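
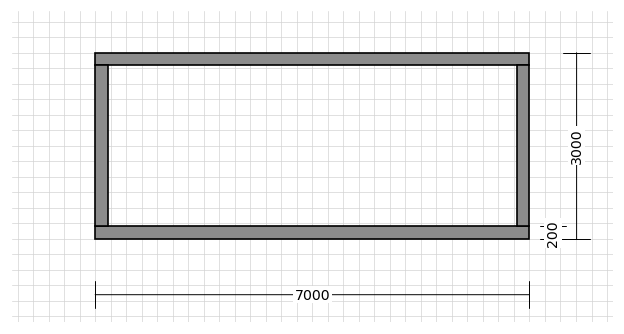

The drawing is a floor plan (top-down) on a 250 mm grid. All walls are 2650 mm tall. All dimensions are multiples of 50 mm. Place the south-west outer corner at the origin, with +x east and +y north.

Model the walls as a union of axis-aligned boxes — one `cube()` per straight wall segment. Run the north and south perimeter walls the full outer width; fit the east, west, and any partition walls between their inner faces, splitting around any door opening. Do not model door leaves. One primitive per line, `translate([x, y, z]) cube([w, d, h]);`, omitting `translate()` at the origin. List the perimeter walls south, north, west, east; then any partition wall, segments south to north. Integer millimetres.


cube([7000, 200, 2650]);
translate([0, 2800, 0]) cube([7000, 200, 2650]);
translate([0, 200, 0]) cube([200, 2600, 2650]);
translate([6800, 200, 0]) cube([200, 2600, 2650]);


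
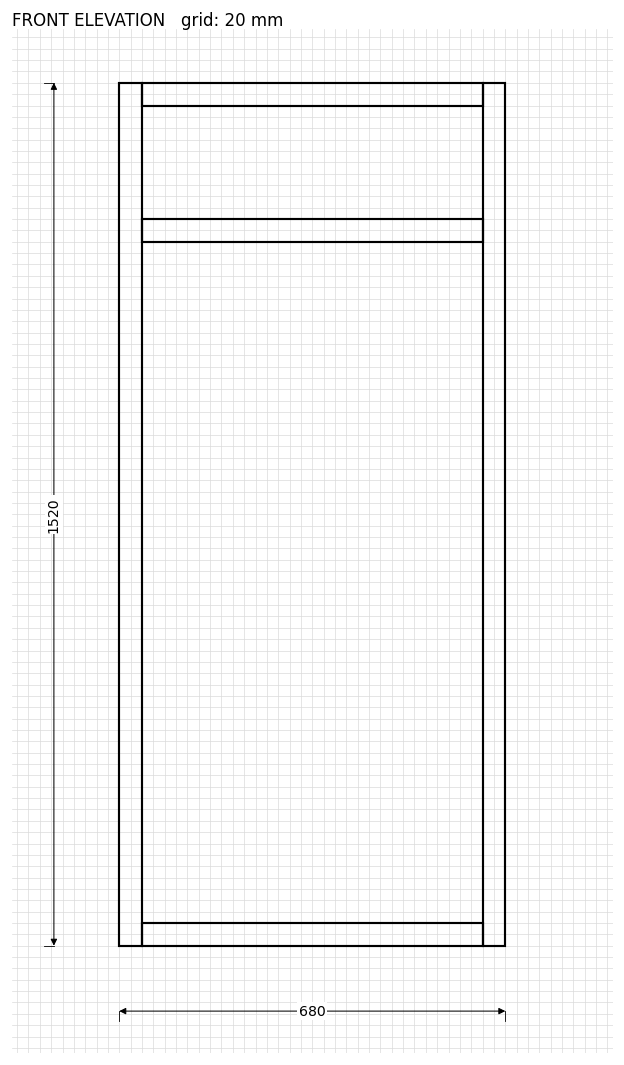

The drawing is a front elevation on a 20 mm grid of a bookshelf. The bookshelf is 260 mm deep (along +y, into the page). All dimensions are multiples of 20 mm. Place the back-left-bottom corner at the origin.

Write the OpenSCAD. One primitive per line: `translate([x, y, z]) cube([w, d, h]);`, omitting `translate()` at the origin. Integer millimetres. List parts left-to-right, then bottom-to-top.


cube([40, 260, 1520]);
translate([40, 0, 0]) cube([600, 260, 40]);
translate([40, 0, 1240]) cube([600, 260, 40]);
translate([40, 0, 1480]) cube([600, 260, 40]);
translate([640, 0, 0]) cube([40, 260, 1520]);


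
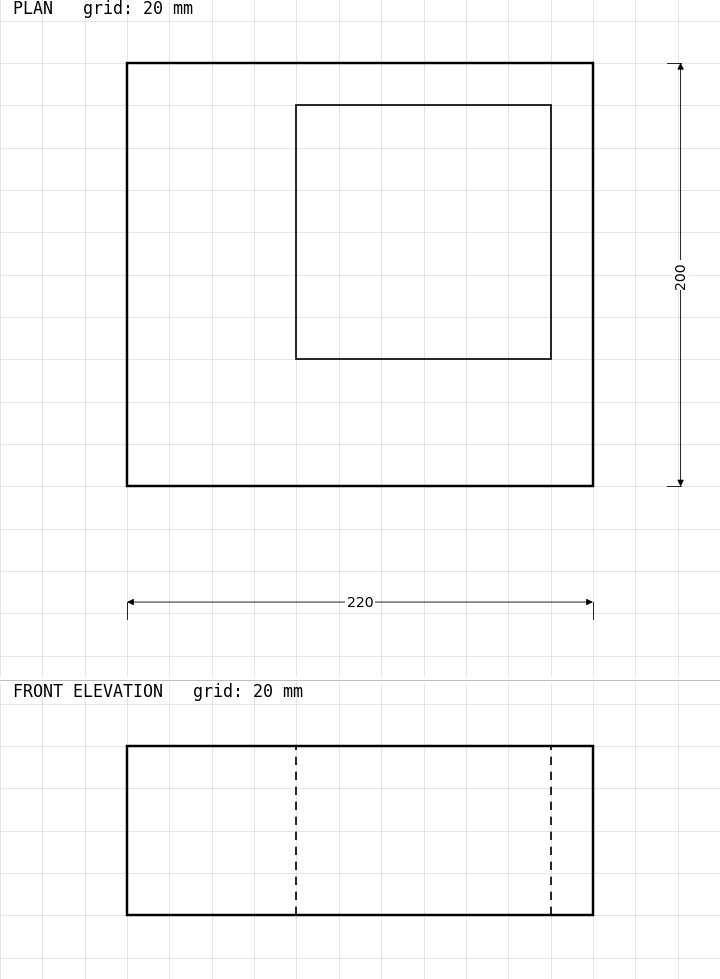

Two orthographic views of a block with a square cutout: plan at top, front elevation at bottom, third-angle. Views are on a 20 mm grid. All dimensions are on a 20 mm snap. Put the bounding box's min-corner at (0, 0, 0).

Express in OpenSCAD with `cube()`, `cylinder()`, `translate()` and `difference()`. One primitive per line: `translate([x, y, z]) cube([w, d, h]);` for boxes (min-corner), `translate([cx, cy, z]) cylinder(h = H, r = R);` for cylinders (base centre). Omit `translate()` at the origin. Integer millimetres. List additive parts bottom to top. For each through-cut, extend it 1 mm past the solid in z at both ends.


difference() {
  cube([220, 200, 80]);
  translate([80, 60, -1]) cube([120, 120, 82]);
}


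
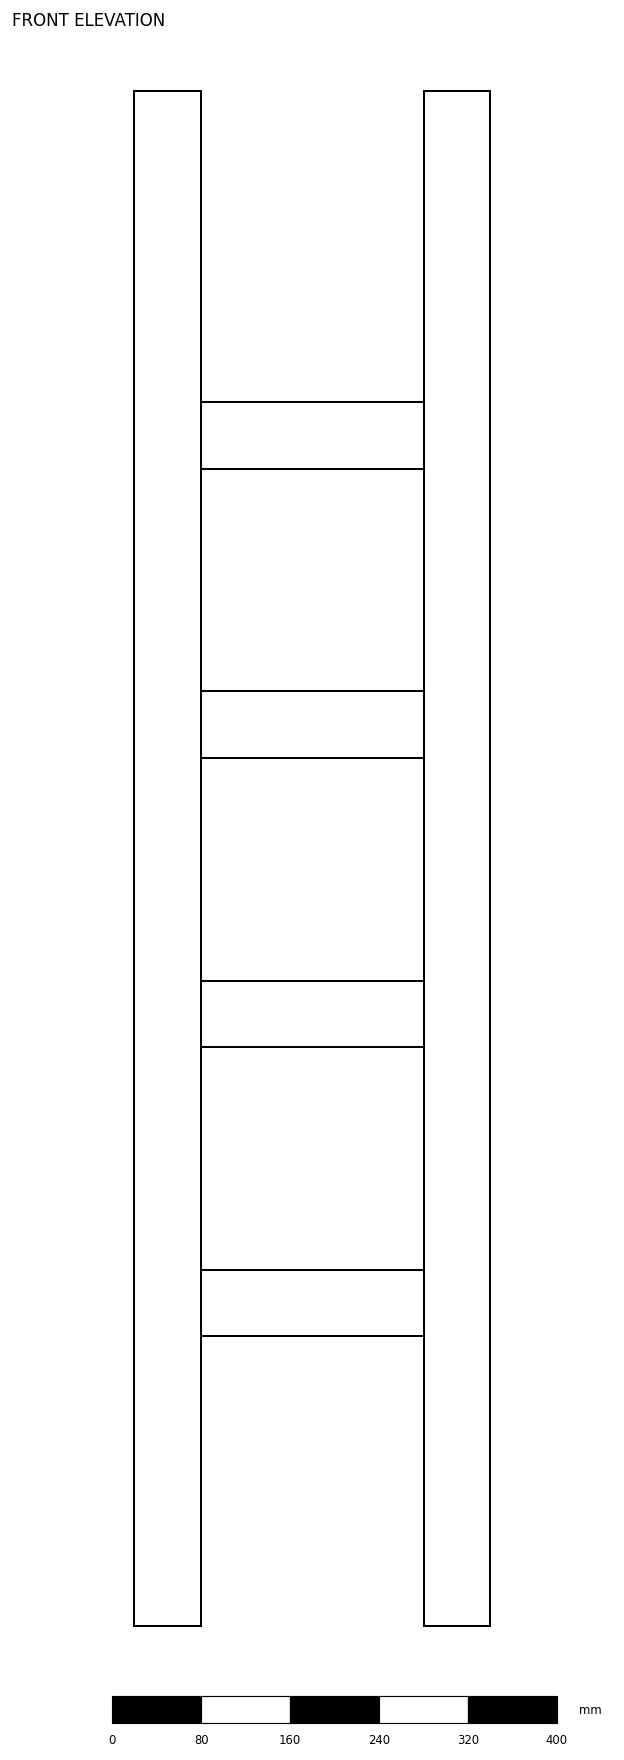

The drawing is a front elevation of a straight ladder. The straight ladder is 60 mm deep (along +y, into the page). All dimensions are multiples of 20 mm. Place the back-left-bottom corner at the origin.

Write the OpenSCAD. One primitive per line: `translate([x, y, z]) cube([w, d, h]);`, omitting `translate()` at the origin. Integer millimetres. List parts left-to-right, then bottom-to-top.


cube([60, 60, 1380]);
translate([60, 0, 260]) cube([200, 60, 60]);
translate([60, 0, 520]) cube([200, 60, 60]);
translate([60, 0, 780]) cube([200, 60, 60]);
translate([60, 0, 1040]) cube([200, 60, 60]);
translate([260, 0, 0]) cube([60, 60, 1380]);


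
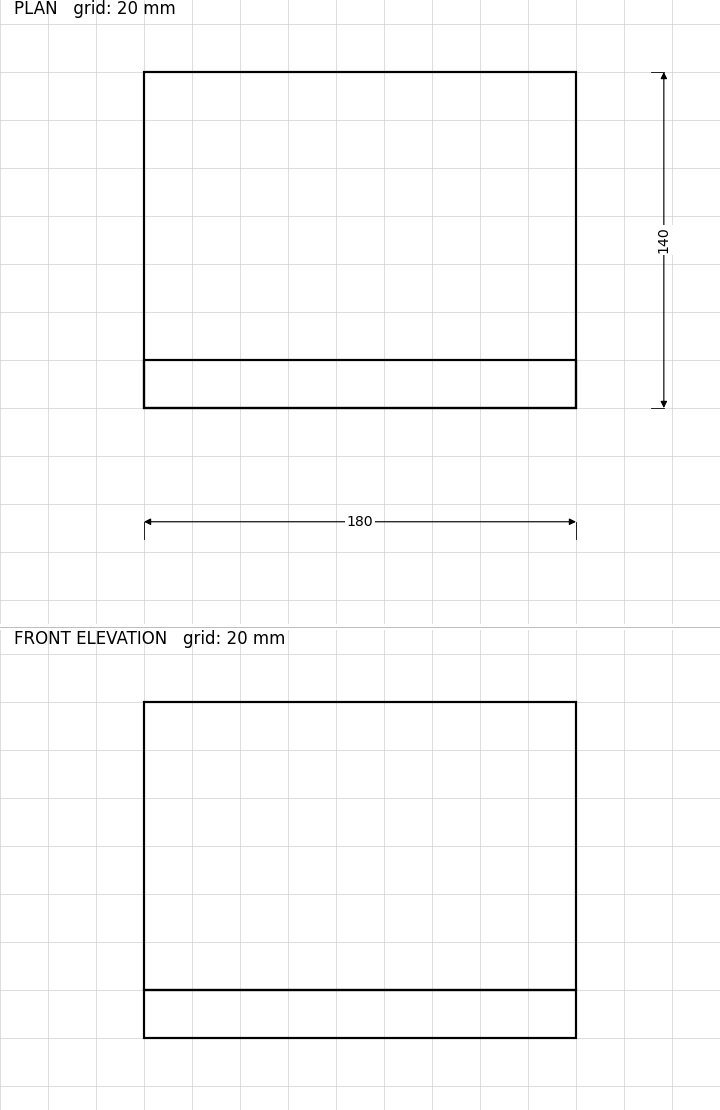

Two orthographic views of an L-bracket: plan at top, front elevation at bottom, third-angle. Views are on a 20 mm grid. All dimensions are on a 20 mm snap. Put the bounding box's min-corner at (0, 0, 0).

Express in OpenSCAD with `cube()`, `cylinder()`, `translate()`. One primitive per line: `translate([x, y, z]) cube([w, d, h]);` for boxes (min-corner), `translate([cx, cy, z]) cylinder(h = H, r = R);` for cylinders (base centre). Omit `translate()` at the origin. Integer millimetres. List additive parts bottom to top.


cube([180, 140, 20]);
translate([0, 0, 20]) cube([180, 20, 120]);


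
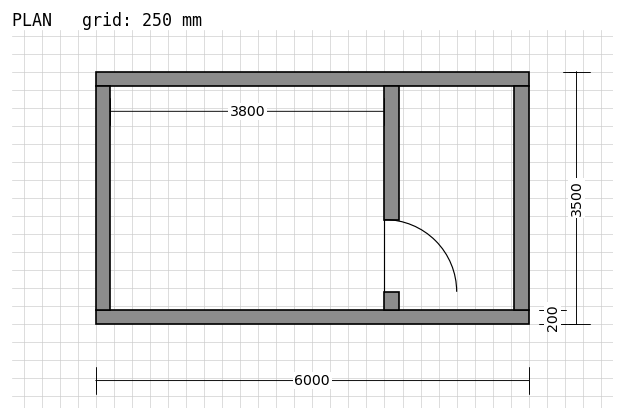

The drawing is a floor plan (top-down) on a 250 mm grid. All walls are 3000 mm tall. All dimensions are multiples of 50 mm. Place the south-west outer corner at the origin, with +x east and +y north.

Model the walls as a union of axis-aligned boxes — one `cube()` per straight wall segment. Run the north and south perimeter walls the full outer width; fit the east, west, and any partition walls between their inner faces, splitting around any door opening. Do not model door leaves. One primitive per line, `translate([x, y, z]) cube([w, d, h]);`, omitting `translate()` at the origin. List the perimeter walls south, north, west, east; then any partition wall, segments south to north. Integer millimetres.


cube([6000, 200, 3000]);
translate([0, 3300, 0]) cube([6000, 200, 3000]);
translate([0, 200, 0]) cube([200, 3100, 3000]);
translate([5800, 200, 0]) cube([200, 3100, 3000]);
translate([4000, 200, 0]) cube([200, 250, 3000]);
translate([4000, 1450, 0]) cube([200, 1850, 3000]);


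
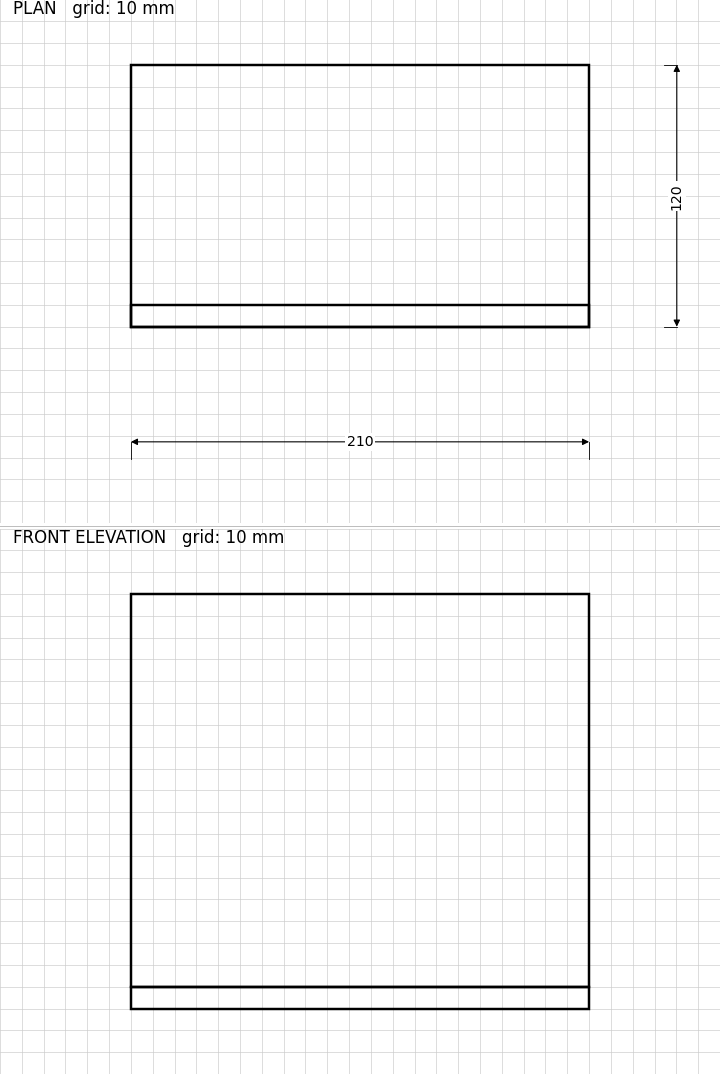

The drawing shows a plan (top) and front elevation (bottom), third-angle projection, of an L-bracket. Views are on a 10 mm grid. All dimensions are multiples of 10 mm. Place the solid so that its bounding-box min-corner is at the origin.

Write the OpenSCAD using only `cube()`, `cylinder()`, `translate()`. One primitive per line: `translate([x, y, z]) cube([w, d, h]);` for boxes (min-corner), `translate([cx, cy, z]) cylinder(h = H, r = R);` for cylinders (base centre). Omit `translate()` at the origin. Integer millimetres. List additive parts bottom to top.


cube([210, 120, 10]);
translate([0, 0, 10]) cube([210, 10, 180]);


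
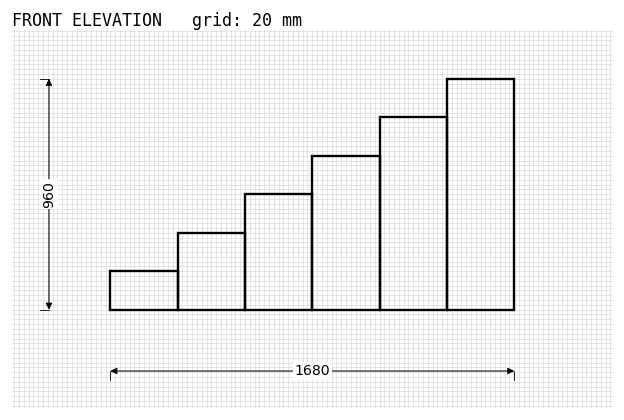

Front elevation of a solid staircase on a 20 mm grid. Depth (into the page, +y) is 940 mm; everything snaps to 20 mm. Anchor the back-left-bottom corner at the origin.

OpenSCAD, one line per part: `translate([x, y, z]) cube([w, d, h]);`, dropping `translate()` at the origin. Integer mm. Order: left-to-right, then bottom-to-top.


cube([280, 940, 160]);
translate([280, 0, 0]) cube([280, 940, 320]);
translate([560, 0, 0]) cube([280, 940, 480]);
translate([840, 0, 0]) cube([280, 940, 640]);
translate([1120, 0, 0]) cube([280, 940, 800]);
translate([1400, 0, 0]) cube([280, 940, 960]);


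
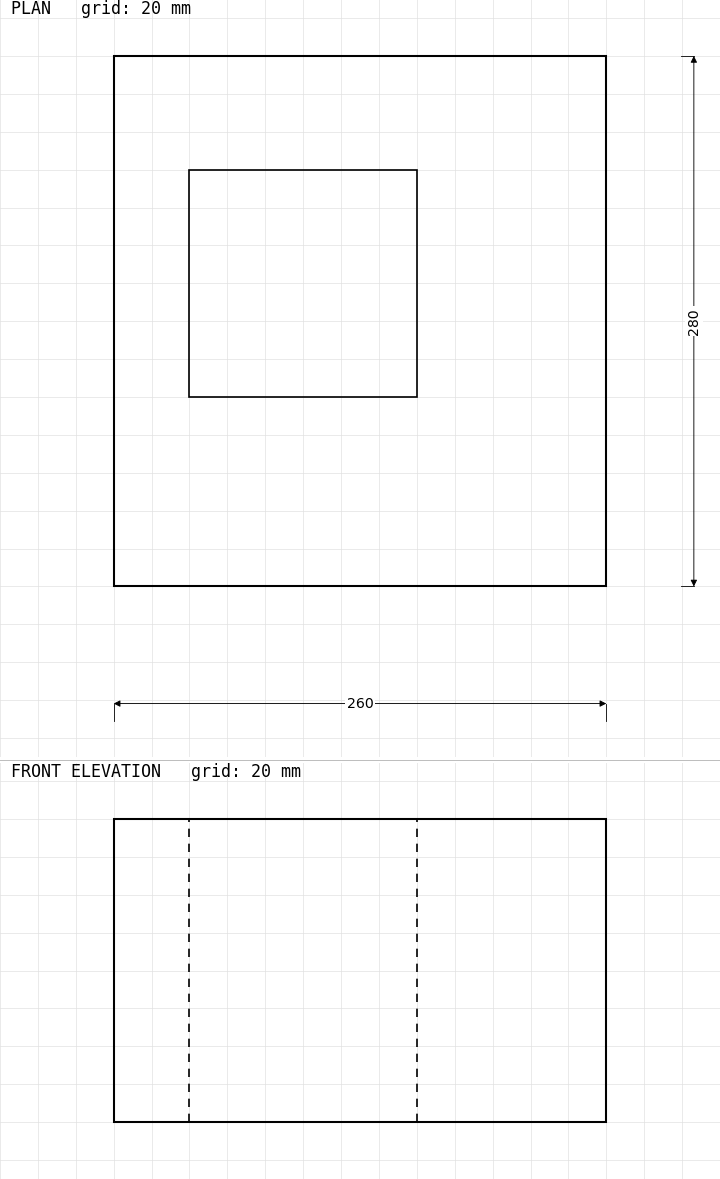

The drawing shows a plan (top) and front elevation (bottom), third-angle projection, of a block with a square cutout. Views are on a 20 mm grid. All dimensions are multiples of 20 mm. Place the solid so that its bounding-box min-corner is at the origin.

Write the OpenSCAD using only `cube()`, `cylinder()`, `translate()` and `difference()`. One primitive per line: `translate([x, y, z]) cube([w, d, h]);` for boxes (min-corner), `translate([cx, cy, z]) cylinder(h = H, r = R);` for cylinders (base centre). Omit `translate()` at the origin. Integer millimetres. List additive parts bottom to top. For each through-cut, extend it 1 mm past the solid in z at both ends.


difference() {
  cube([260, 280, 160]);
  translate([40, 100, -1]) cube([120, 120, 162]);
}


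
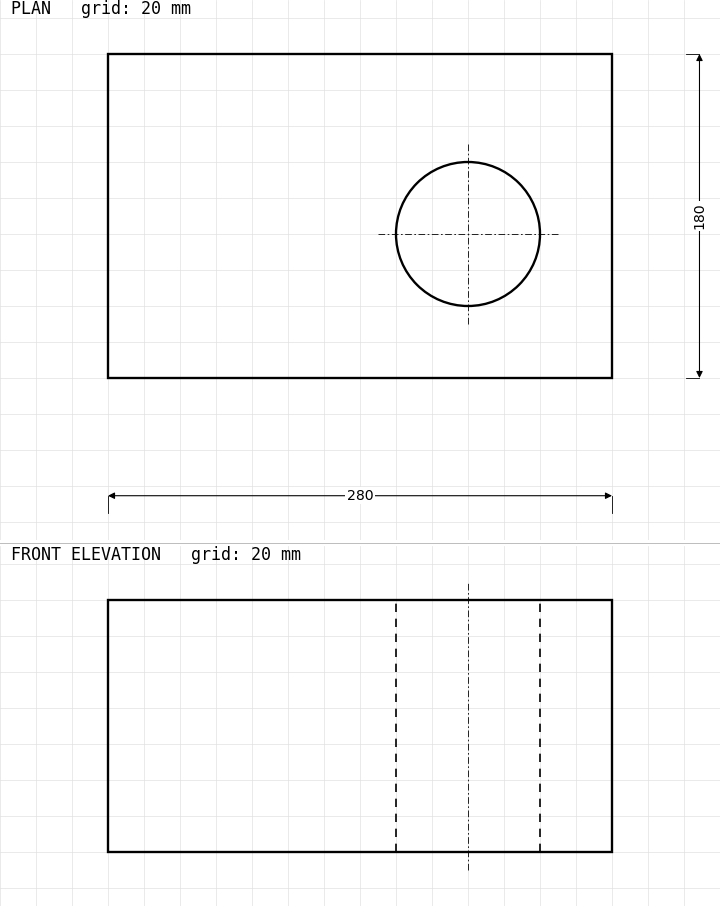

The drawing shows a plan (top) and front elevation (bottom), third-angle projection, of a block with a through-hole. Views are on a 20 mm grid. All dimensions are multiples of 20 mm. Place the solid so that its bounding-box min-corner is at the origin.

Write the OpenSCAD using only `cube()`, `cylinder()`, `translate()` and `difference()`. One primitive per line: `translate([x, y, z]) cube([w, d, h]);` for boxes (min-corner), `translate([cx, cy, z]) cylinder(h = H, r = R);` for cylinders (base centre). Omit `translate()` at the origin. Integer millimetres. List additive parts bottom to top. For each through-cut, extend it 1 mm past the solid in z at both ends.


difference() {
  cube([280, 180, 140]);
  translate([200, 80, -1]) cylinder(h = 142, r = 40);
}


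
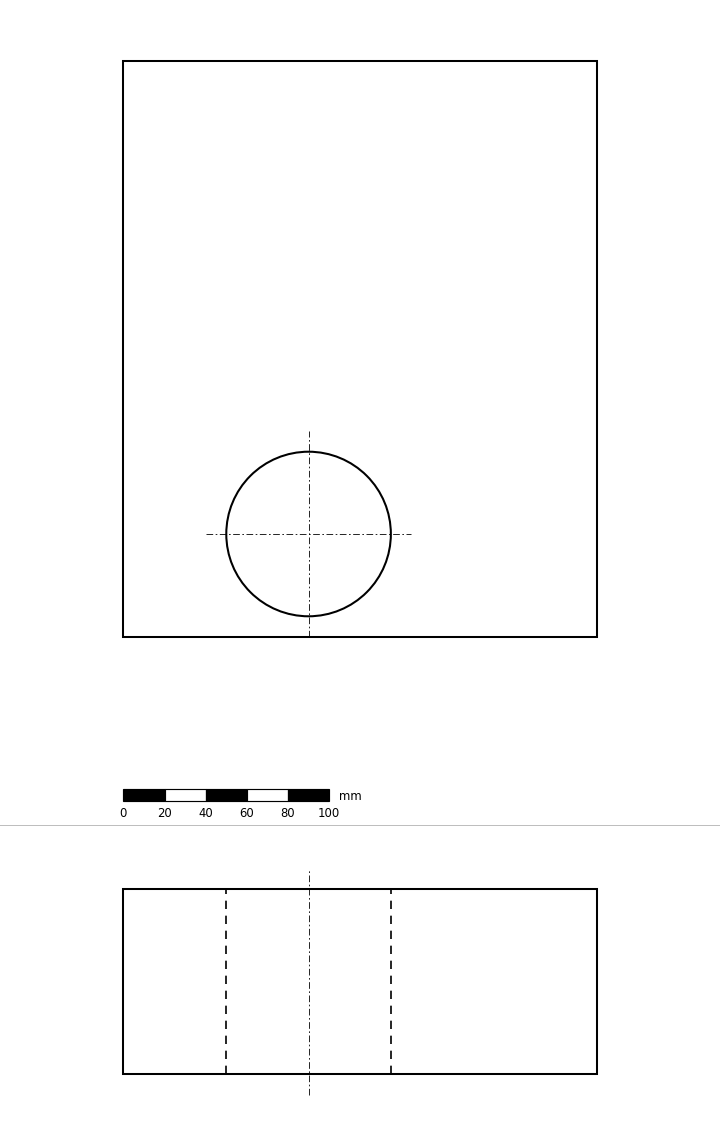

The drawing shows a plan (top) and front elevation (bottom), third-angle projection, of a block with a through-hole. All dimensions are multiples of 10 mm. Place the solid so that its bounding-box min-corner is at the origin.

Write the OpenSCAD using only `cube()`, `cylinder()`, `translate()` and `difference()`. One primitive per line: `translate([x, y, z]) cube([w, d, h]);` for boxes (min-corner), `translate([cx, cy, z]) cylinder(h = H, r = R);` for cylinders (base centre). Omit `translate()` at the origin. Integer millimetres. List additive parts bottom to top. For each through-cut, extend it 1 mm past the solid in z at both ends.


difference() {
  cube([230, 280, 90]);
  translate([90, 50, -1]) cylinder(h = 92, r = 40);
}


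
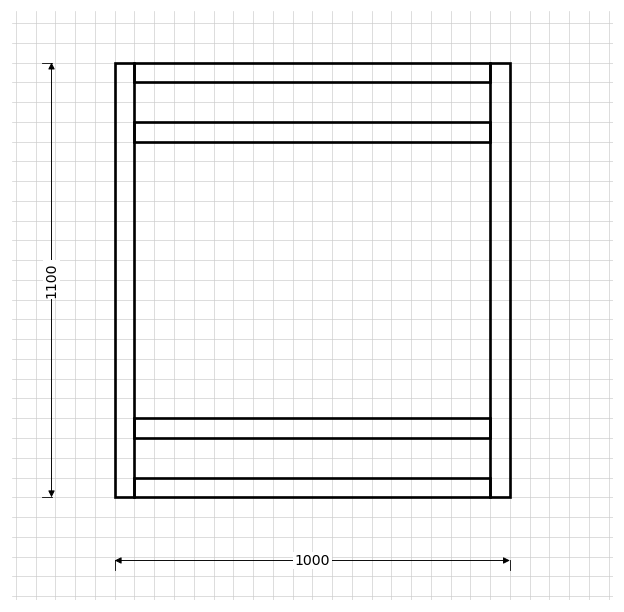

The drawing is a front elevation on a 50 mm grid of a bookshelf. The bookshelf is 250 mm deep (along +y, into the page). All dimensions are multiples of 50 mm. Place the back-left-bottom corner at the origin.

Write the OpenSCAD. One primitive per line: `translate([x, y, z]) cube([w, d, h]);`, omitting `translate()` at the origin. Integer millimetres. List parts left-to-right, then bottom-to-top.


cube([50, 250, 1100]);
translate([50, 0, 0]) cube([900, 250, 50]);
translate([50, 0, 150]) cube([900, 250, 50]);
translate([50, 0, 900]) cube([900, 250, 50]);
translate([50, 0, 1050]) cube([900, 250, 50]);
translate([950, 0, 0]) cube([50, 250, 1100]);


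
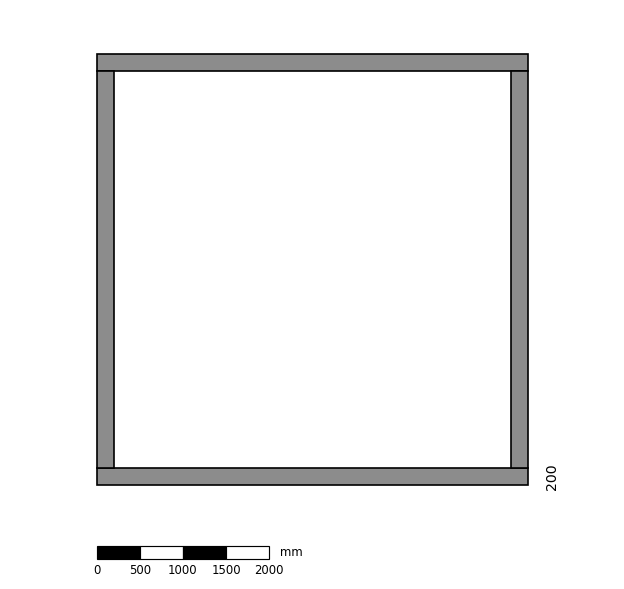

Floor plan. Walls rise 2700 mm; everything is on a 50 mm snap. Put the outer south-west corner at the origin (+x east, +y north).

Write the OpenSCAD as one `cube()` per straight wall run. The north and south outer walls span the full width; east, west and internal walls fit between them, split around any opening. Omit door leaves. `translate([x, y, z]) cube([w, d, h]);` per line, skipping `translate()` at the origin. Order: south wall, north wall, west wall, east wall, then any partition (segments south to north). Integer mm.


cube([5000, 200, 2700]);
translate([0, 4800, 0]) cube([5000, 200, 2700]);
translate([0, 200, 0]) cube([200, 4600, 2700]);
translate([4800, 200, 0]) cube([200, 4600, 2700]);


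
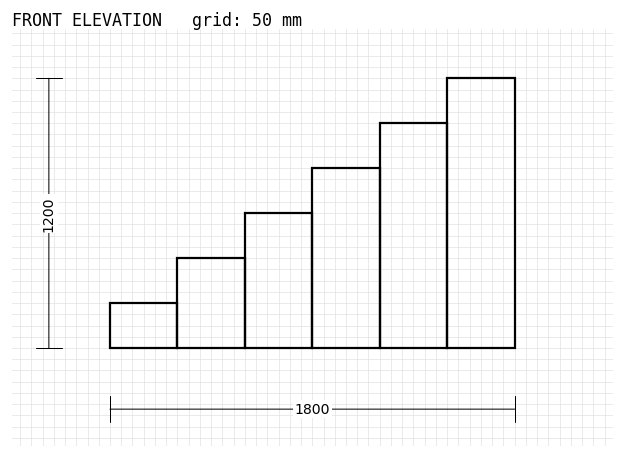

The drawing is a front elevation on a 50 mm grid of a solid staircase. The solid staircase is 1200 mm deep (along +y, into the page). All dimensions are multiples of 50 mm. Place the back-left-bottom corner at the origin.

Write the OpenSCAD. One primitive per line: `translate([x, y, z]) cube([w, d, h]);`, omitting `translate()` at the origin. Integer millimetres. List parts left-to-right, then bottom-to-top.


cube([300, 1200, 200]);
translate([300, 0, 0]) cube([300, 1200, 400]);
translate([600, 0, 0]) cube([300, 1200, 600]);
translate([900, 0, 0]) cube([300, 1200, 800]);
translate([1200, 0, 0]) cube([300, 1200, 1000]);
translate([1500, 0, 0]) cube([300, 1200, 1200]);


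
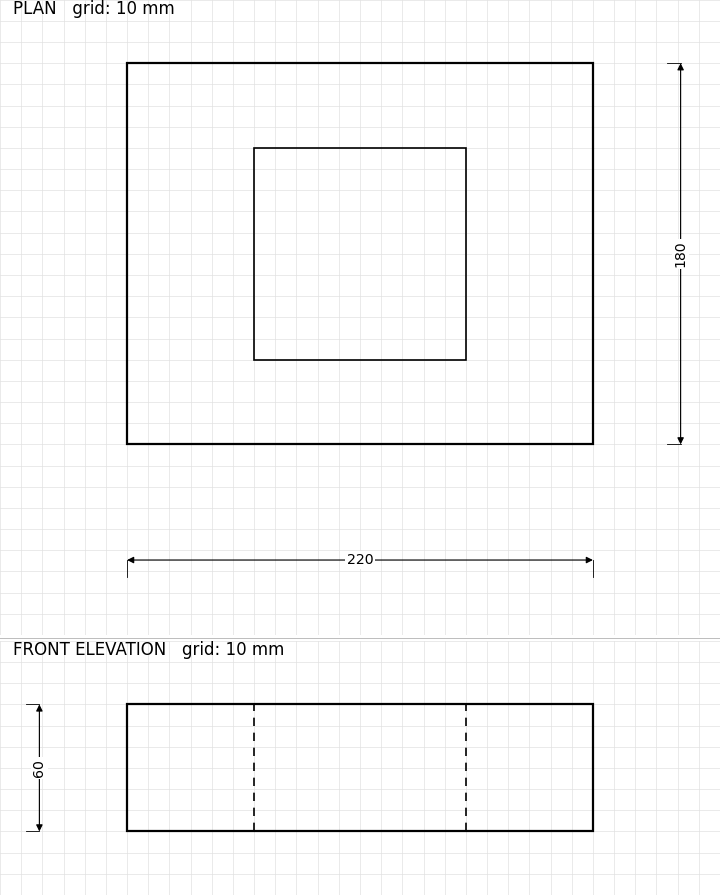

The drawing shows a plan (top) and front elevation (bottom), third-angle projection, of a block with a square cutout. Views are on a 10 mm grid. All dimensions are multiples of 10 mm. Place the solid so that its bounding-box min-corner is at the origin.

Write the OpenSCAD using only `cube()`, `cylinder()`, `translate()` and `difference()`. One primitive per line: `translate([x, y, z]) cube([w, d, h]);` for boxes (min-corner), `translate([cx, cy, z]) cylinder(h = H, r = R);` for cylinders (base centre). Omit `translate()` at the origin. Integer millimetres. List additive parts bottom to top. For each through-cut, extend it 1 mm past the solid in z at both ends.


difference() {
  cube([220, 180, 60]);
  translate([60, 40, -1]) cube([100, 100, 62]);
}


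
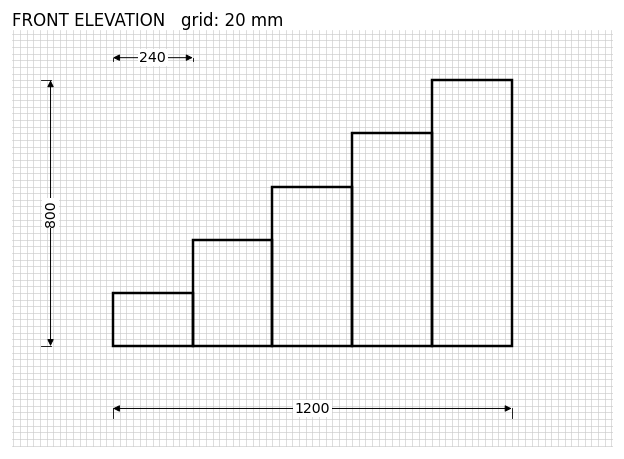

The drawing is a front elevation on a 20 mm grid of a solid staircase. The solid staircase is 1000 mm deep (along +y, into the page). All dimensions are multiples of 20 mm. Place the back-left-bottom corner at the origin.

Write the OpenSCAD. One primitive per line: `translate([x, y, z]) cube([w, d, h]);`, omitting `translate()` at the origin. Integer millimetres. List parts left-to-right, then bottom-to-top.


cube([240, 1000, 160]);
translate([240, 0, 0]) cube([240, 1000, 320]);
translate([480, 0, 0]) cube([240, 1000, 480]);
translate([720, 0, 0]) cube([240, 1000, 640]);
translate([960, 0, 0]) cube([240, 1000, 800]);


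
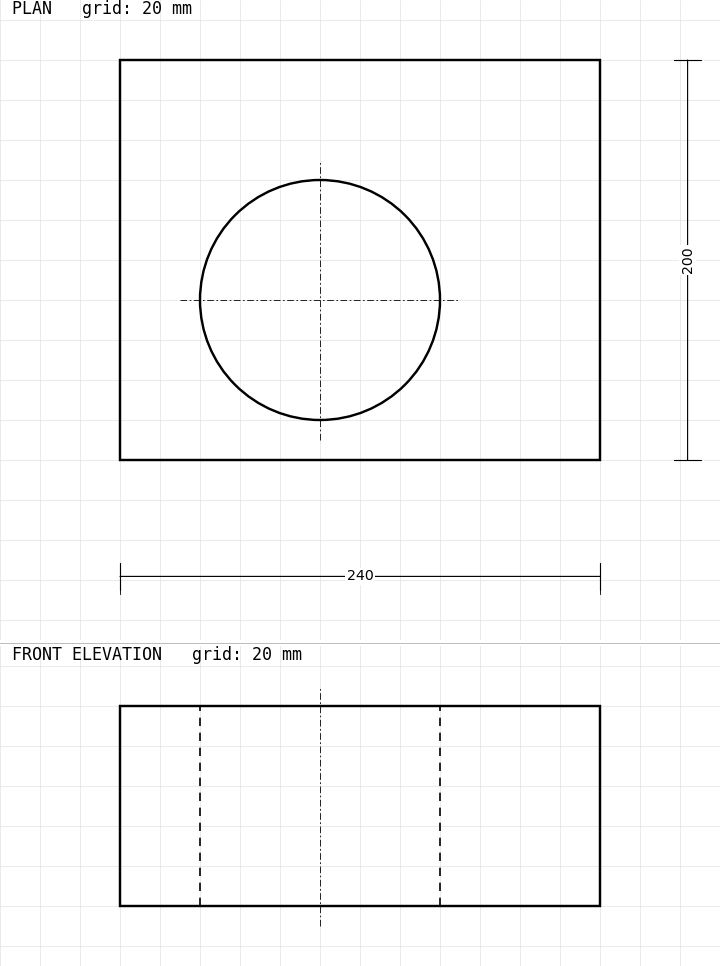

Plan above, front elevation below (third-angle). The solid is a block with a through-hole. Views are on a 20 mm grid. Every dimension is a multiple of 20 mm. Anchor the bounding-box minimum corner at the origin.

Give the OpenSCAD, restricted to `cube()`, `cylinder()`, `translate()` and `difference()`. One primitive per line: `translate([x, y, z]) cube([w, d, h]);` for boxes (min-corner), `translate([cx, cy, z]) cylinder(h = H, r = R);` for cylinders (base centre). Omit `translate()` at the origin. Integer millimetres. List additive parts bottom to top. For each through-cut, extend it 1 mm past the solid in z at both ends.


difference() {
  cube([240, 200, 100]);
  translate([100, 80, -1]) cylinder(h = 102, r = 60);
}


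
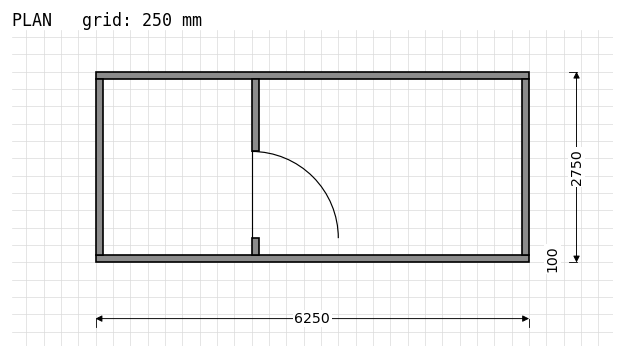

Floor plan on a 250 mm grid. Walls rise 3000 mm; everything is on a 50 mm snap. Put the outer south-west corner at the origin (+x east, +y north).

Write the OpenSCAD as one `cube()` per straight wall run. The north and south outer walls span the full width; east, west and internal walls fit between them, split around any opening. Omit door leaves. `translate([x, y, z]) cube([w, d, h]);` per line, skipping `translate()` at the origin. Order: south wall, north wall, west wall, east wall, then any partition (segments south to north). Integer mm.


cube([6250, 100, 3000]);
translate([0, 2650, 0]) cube([6250, 100, 3000]);
translate([0, 100, 0]) cube([100, 2550, 3000]);
translate([6150, 100, 0]) cube([100, 2550, 3000]);
translate([2250, 100, 0]) cube([100, 250, 3000]);
translate([2250, 1600, 0]) cube([100, 1050, 3000]);


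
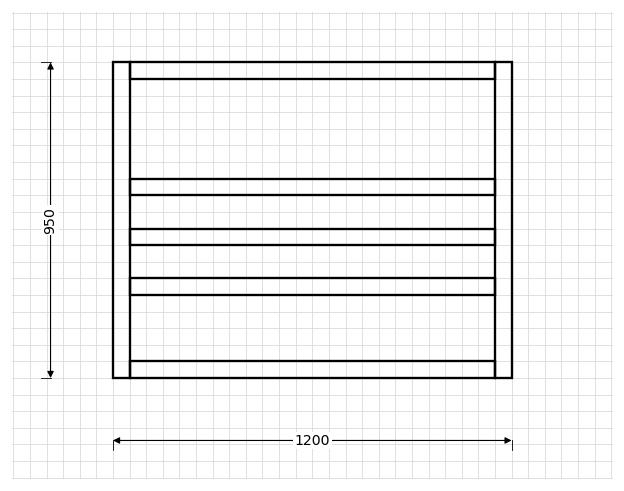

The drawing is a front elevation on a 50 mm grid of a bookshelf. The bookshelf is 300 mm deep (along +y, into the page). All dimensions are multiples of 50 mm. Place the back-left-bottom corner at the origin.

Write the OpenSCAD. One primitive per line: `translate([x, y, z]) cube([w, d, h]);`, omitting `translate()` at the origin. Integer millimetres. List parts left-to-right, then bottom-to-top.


cube([50, 300, 950]);
translate([50, 0, 0]) cube([1100, 300, 50]);
translate([50, 0, 250]) cube([1100, 300, 50]);
translate([50, 0, 400]) cube([1100, 300, 50]);
translate([50, 0, 550]) cube([1100, 300, 50]);
translate([50, 0, 900]) cube([1100, 300, 50]);
translate([1150, 0, 0]) cube([50, 300, 950]);


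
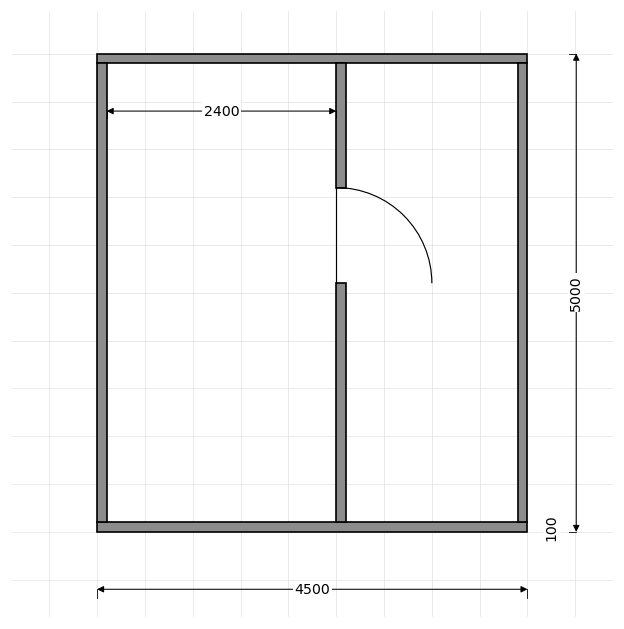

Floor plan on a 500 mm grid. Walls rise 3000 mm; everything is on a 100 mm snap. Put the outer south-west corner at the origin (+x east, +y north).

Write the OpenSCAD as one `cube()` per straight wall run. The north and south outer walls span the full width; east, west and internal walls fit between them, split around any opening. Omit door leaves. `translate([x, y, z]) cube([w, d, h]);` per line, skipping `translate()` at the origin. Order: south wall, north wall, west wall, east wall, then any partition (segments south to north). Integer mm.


cube([4500, 100, 3000]);
translate([0, 4900, 0]) cube([4500, 100, 3000]);
translate([0, 100, 0]) cube([100, 4800, 3000]);
translate([4400, 100, 0]) cube([100, 4800, 3000]);
translate([2500, 100, 0]) cube([100, 2500, 3000]);
translate([2500, 3600, 0]) cube([100, 1300, 3000]);


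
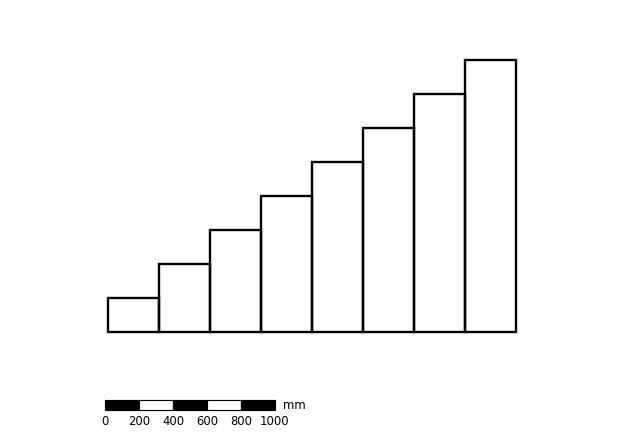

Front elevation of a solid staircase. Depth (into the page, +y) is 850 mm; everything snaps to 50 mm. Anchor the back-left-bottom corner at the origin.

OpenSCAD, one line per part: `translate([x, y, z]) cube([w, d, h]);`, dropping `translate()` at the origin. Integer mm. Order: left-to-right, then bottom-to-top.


cube([300, 850, 200]);
translate([300, 0, 0]) cube([300, 850, 400]);
translate([600, 0, 0]) cube([300, 850, 600]);
translate([900, 0, 0]) cube([300, 850, 800]);
translate([1200, 0, 0]) cube([300, 850, 1000]);
translate([1500, 0, 0]) cube([300, 850, 1200]);
translate([1800, 0, 0]) cube([300, 850, 1400]);
translate([2100, 0, 0]) cube([300, 850, 1600]);


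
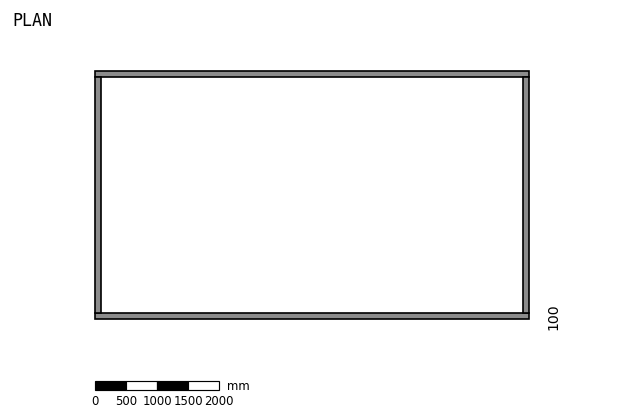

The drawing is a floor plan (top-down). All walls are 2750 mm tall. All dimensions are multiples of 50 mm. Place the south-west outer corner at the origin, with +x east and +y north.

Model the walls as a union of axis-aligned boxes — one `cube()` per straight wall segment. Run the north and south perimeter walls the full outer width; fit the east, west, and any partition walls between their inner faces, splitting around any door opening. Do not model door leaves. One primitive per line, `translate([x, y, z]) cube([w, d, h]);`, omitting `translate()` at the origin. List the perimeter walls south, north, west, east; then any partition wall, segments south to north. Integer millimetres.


cube([7000, 100, 2750]);
translate([0, 3900, 0]) cube([7000, 100, 2750]);
translate([0, 100, 0]) cube([100, 3800, 2750]);
translate([6900, 100, 0]) cube([100, 3800, 2750]);


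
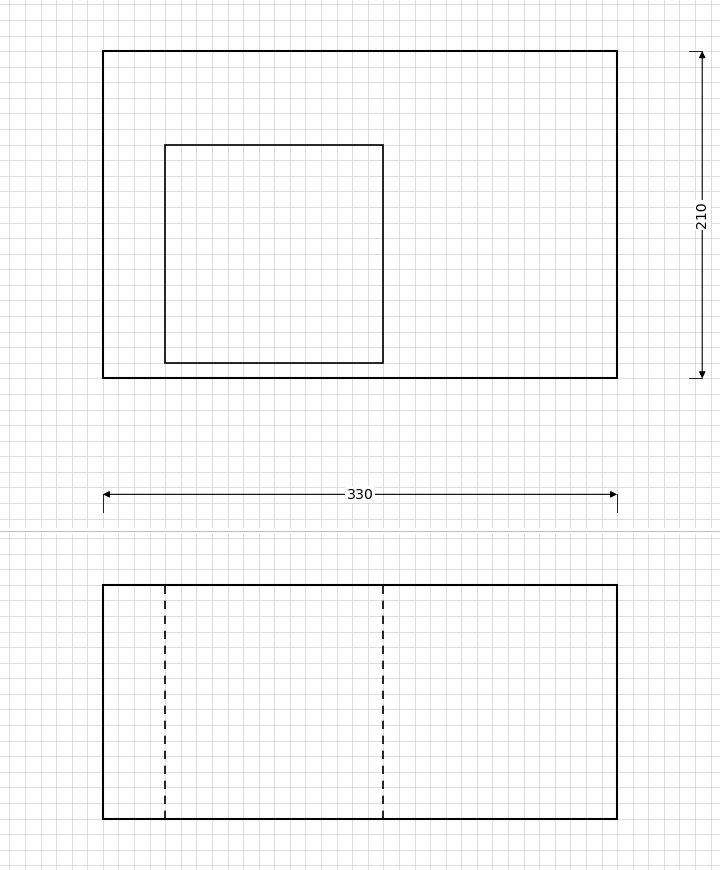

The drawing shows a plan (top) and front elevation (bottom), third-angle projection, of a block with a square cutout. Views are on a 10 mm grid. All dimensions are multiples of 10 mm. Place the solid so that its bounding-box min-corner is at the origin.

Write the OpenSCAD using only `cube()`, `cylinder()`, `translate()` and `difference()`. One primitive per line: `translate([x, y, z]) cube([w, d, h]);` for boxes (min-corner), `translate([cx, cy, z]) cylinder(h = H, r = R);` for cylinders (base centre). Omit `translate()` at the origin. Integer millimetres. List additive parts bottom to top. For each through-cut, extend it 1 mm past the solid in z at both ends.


difference() {
  cube([330, 210, 150]);
  translate([40, 10, -1]) cube([140, 140, 152]);
}


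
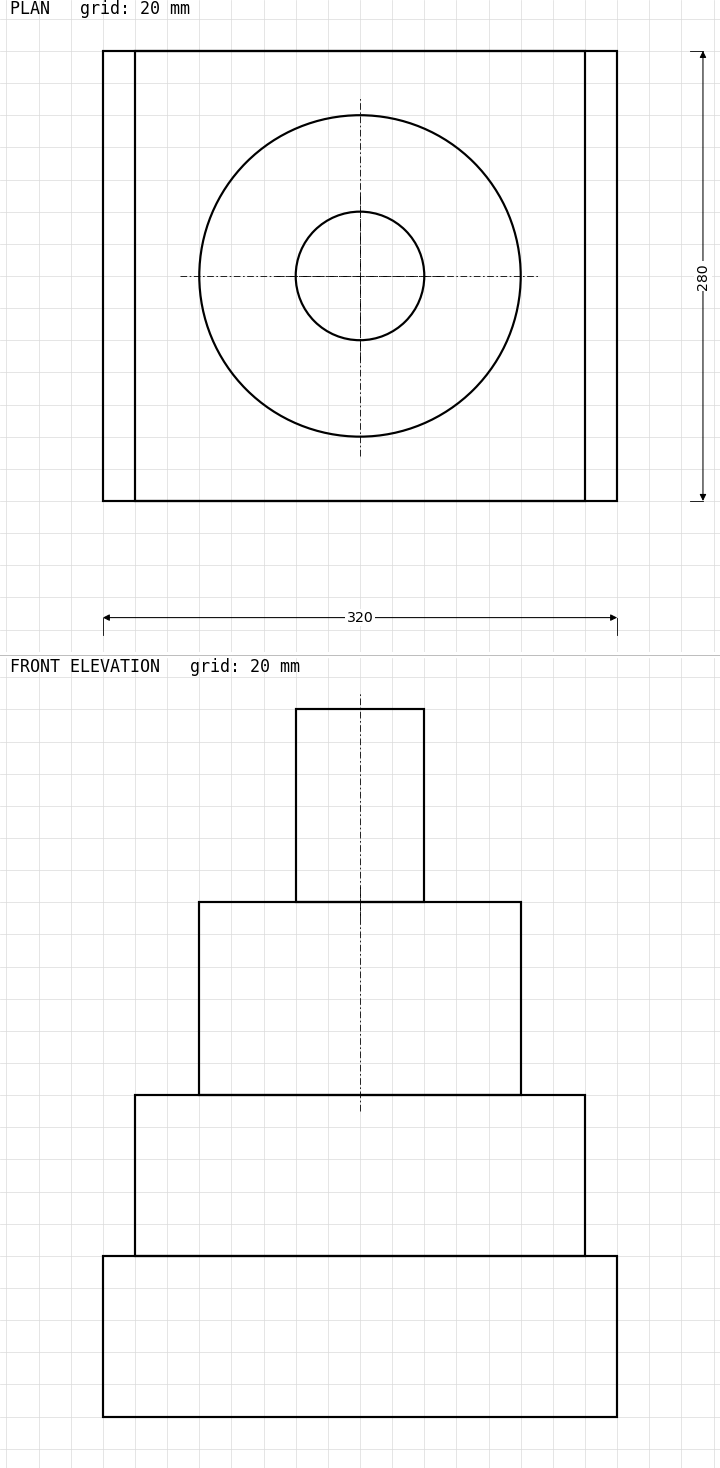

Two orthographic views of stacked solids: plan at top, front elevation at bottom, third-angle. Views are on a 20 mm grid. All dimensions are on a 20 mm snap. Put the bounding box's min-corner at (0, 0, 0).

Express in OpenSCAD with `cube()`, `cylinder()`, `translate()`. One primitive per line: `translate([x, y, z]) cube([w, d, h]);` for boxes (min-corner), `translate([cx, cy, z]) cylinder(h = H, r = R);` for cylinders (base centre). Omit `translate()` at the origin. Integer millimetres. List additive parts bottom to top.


cube([320, 280, 100]);
translate([20, 0, 100]) cube([280, 280, 100]);
translate([160, 140, 200]) cylinder(h = 120, r = 100);
translate([160, 140, 320]) cylinder(h = 120, r = 40);


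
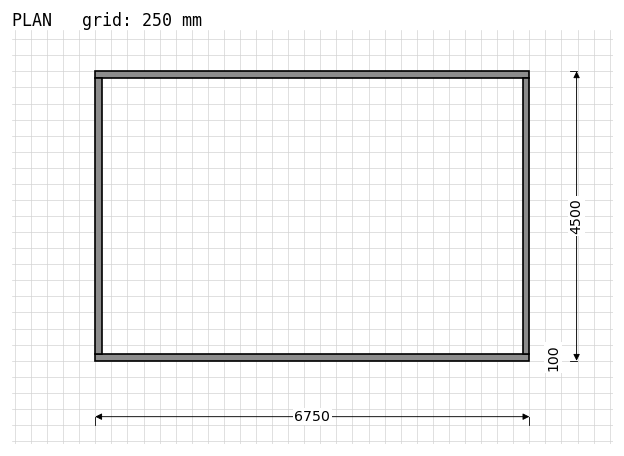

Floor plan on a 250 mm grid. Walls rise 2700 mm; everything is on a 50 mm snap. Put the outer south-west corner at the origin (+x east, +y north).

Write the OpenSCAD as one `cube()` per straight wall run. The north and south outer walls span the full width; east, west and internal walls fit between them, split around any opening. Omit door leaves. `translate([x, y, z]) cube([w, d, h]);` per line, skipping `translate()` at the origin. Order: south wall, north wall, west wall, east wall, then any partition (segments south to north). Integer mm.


cube([6750, 100, 2700]);
translate([0, 4400, 0]) cube([6750, 100, 2700]);
translate([0, 100, 0]) cube([100, 4300, 2700]);
translate([6650, 100, 0]) cube([100, 4300, 2700]);


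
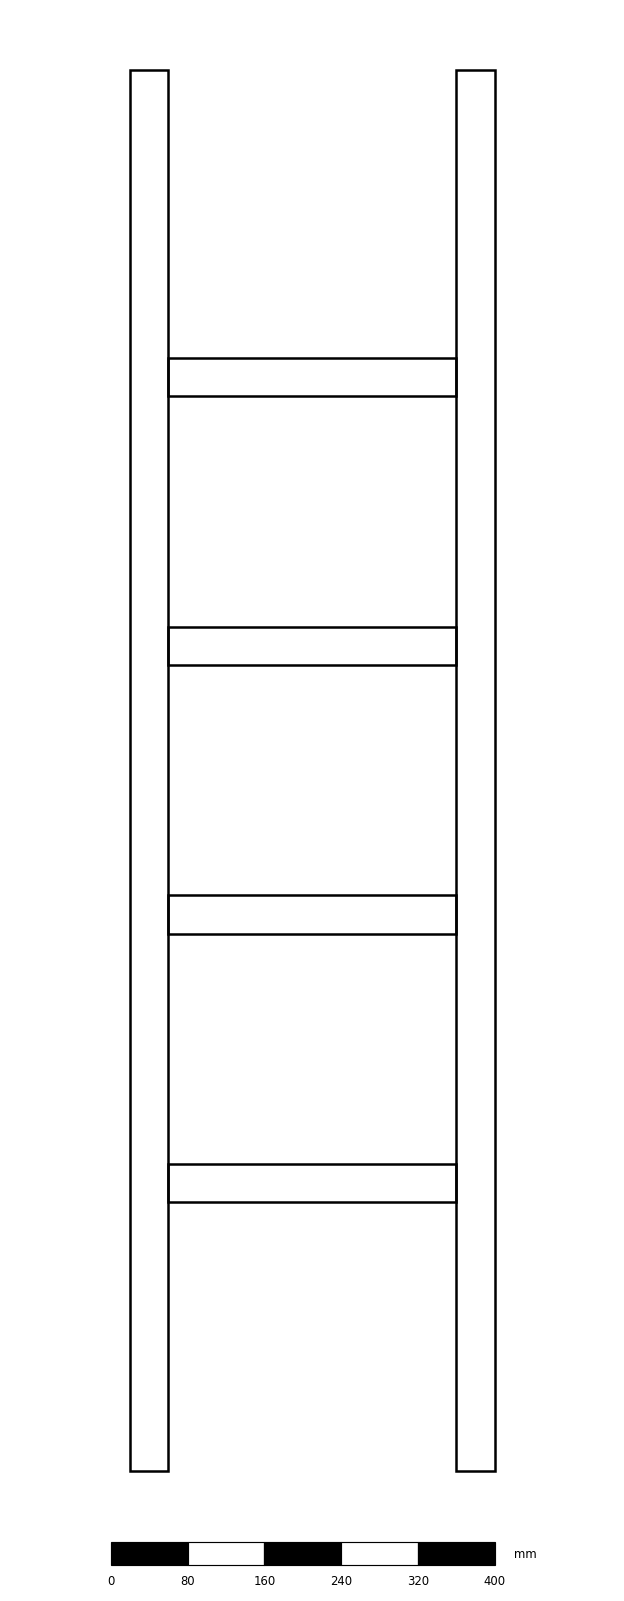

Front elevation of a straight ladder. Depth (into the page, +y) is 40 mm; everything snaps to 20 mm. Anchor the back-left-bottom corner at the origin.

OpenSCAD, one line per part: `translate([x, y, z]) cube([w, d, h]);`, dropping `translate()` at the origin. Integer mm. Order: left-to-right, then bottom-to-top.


cube([40, 40, 1460]);
translate([40, 0, 280]) cube([300, 40, 40]);
translate([40, 0, 560]) cube([300, 40, 40]);
translate([40, 0, 840]) cube([300, 40, 40]);
translate([40, 0, 1120]) cube([300, 40, 40]);
translate([340, 0, 0]) cube([40, 40, 1460]);


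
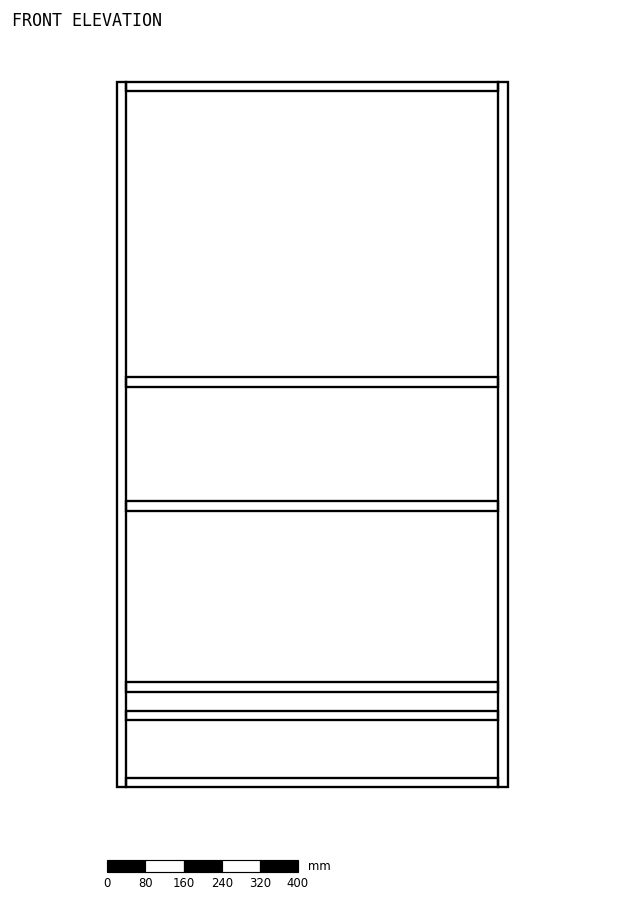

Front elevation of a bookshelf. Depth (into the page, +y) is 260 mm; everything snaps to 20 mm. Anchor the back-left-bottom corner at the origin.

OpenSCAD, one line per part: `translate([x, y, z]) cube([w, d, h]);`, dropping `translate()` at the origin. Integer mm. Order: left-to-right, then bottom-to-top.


cube([20, 260, 1480]);
translate([20, 0, 0]) cube([780, 260, 20]);
translate([20, 0, 140]) cube([780, 260, 20]);
translate([20, 0, 200]) cube([780, 260, 20]);
translate([20, 0, 580]) cube([780, 260, 20]);
translate([20, 0, 840]) cube([780, 260, 20]);
translate([20, 0, 1460]) cube([780, 260, 20]);
translate([800, 0, 0]) cube([20, 260, 1480]);


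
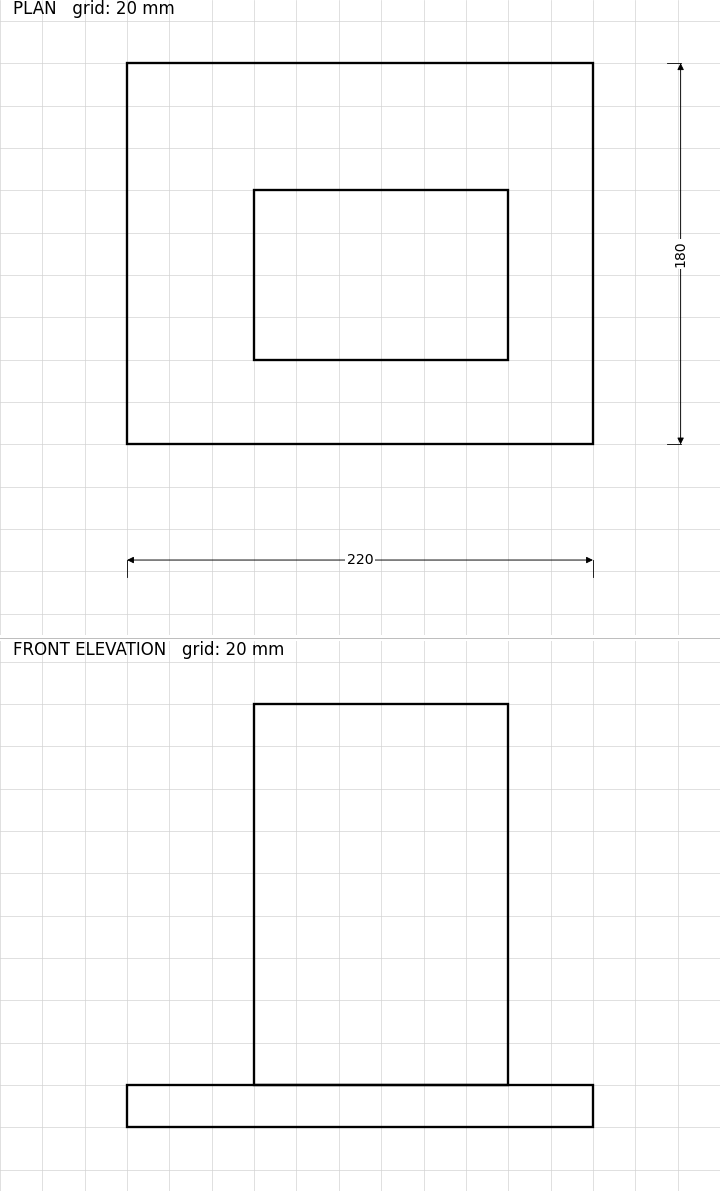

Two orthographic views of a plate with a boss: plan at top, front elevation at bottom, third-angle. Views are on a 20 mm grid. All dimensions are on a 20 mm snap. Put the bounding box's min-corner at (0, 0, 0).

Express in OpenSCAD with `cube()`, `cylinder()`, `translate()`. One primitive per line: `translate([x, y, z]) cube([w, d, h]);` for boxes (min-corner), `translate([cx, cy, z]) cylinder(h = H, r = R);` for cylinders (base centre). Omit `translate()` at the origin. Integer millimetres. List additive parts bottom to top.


cube([220, 180, 20]);
translate([60, 40, 20]) cube([120, 80, 180]);


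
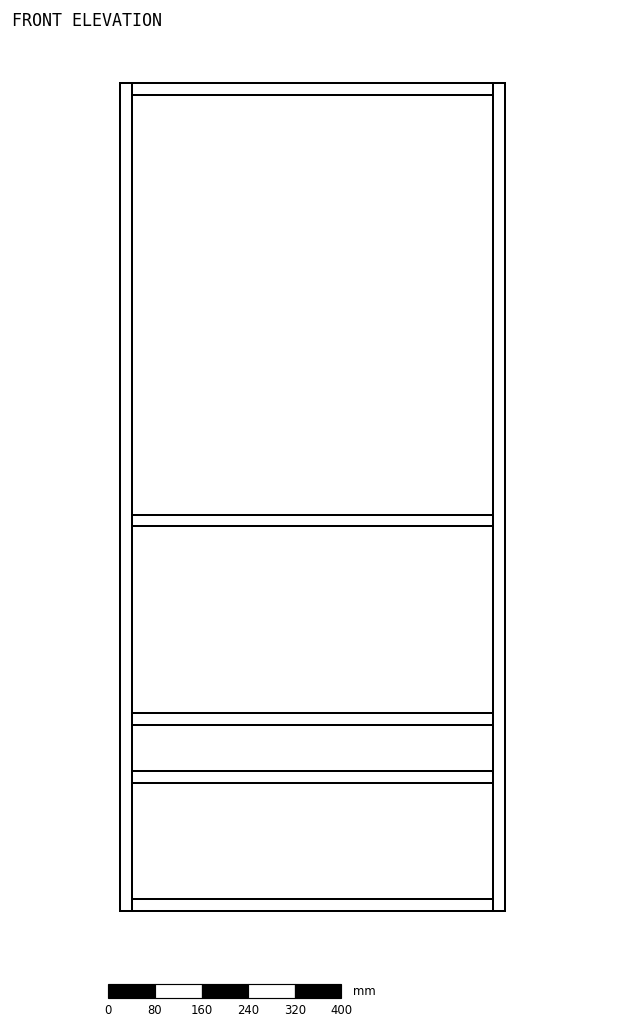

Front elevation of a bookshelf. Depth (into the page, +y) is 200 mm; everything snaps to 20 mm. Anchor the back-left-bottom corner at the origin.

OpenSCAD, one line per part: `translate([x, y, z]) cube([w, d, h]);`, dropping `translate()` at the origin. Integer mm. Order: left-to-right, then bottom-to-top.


cube([20, 200, 1420]);
translate([20, 0, 0]) cube([620, 200, 20]);
translate([20, 0, 220]) cube([620, 200, 20]);
translate([20, 0, 320]) cube([620, 200, 20]);
translate([20, 0, 660]) cube([620, 200, 20]);
translate([20, 0, 1400]) cube([620, 200, 20]);
translate([640, 0, 0]) cube([20, 200, 1420]);


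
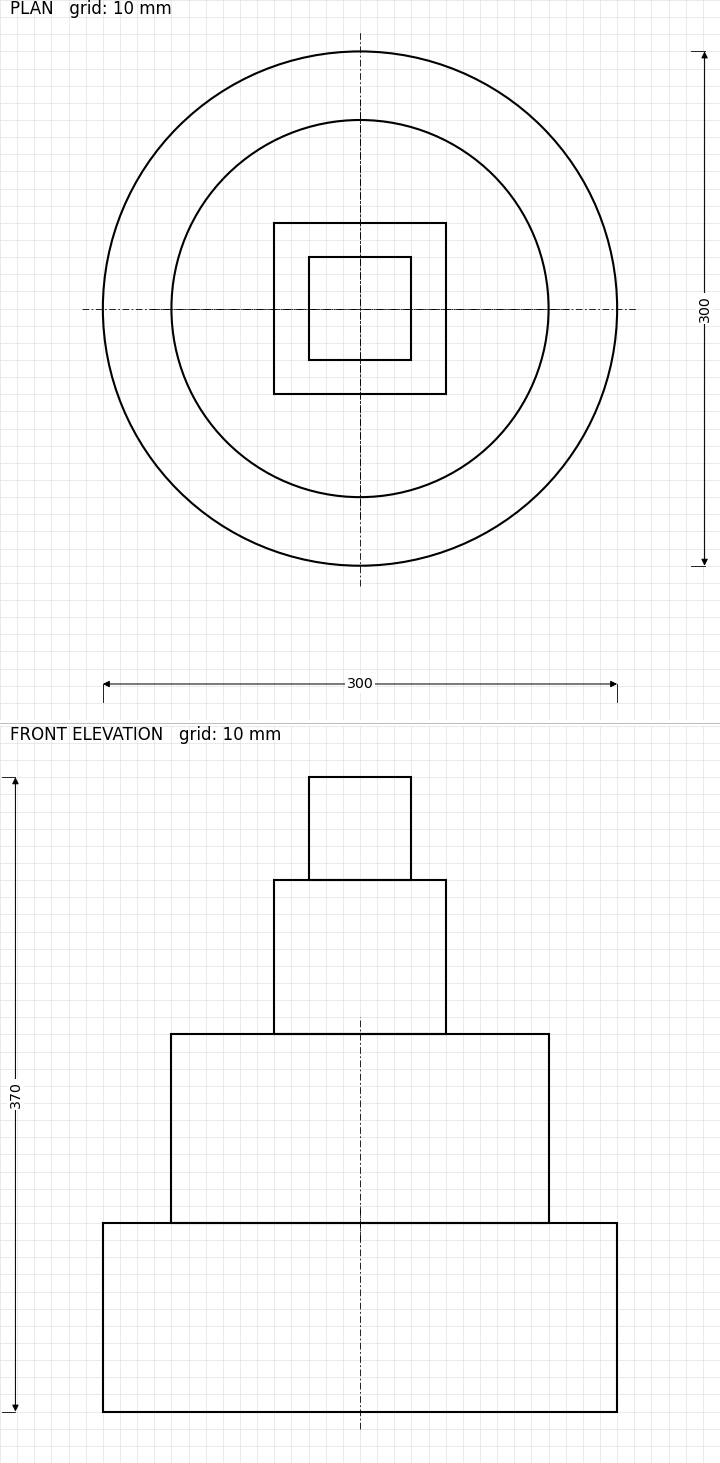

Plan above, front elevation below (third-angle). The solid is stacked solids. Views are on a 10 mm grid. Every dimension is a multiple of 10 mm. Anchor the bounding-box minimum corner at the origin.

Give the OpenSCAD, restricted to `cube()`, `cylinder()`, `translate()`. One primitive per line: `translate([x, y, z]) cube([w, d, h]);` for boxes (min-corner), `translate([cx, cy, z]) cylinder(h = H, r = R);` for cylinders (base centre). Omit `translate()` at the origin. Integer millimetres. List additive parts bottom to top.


translate([150, 150, 0]) cylinder(h = 110, r = 150);
translate([150, 150, 110]) cylinder(h = 110, r = 110);
translate([100, 100, 220]) cube([100, 100, 90]);
translate([120, 120, 310]) cube([60, 60, 60]);


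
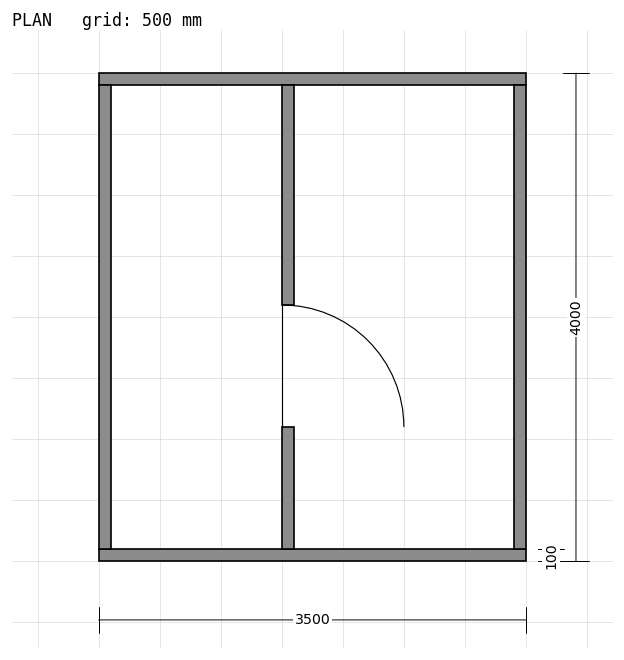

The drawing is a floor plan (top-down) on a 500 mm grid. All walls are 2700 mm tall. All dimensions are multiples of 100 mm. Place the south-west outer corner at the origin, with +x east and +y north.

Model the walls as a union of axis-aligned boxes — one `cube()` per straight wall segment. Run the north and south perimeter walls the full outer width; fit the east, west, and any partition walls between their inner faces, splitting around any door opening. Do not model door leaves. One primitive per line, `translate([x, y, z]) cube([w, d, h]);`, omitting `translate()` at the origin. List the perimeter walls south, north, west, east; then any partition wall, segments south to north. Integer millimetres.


cube([3500, 100, 2700]);
translate([0, 3900, 0]) cube([3500, 100, 2700]);
translate([0, 100, 0]) cube([100, 3800, 2700]);
translate([3400, 100, 0]) cube([100, 3800, 2700]);
translate([1500, 100, 0]) cube([100, 1000, 2700]);
translate([1500, 2100, 0]) cube([100, 1800, 2700]);


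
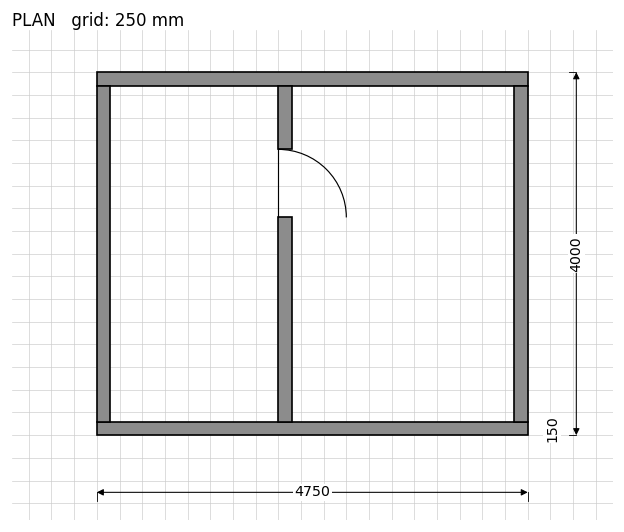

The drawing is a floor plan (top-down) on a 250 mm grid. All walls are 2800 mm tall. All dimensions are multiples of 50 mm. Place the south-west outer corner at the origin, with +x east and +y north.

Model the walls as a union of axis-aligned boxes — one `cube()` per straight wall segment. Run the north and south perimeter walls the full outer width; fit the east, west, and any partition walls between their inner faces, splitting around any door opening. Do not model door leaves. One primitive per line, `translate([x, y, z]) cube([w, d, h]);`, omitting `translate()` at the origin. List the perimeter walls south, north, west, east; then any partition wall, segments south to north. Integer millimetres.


cube([4750, 150, 2800]);
translate([0, 3850, 0]) cube([4750, 150, 2800]);
translate([0, 150, 0]) cube([150, 3700, 2800]);
translate([4600, 150, 0]) cube([150, 3700, 2800]);
translate([2000, 150, 0]) cube([150, 2250, 2800]);
translate([2000, 3150, 0]) cube([150, 700, 2800]);


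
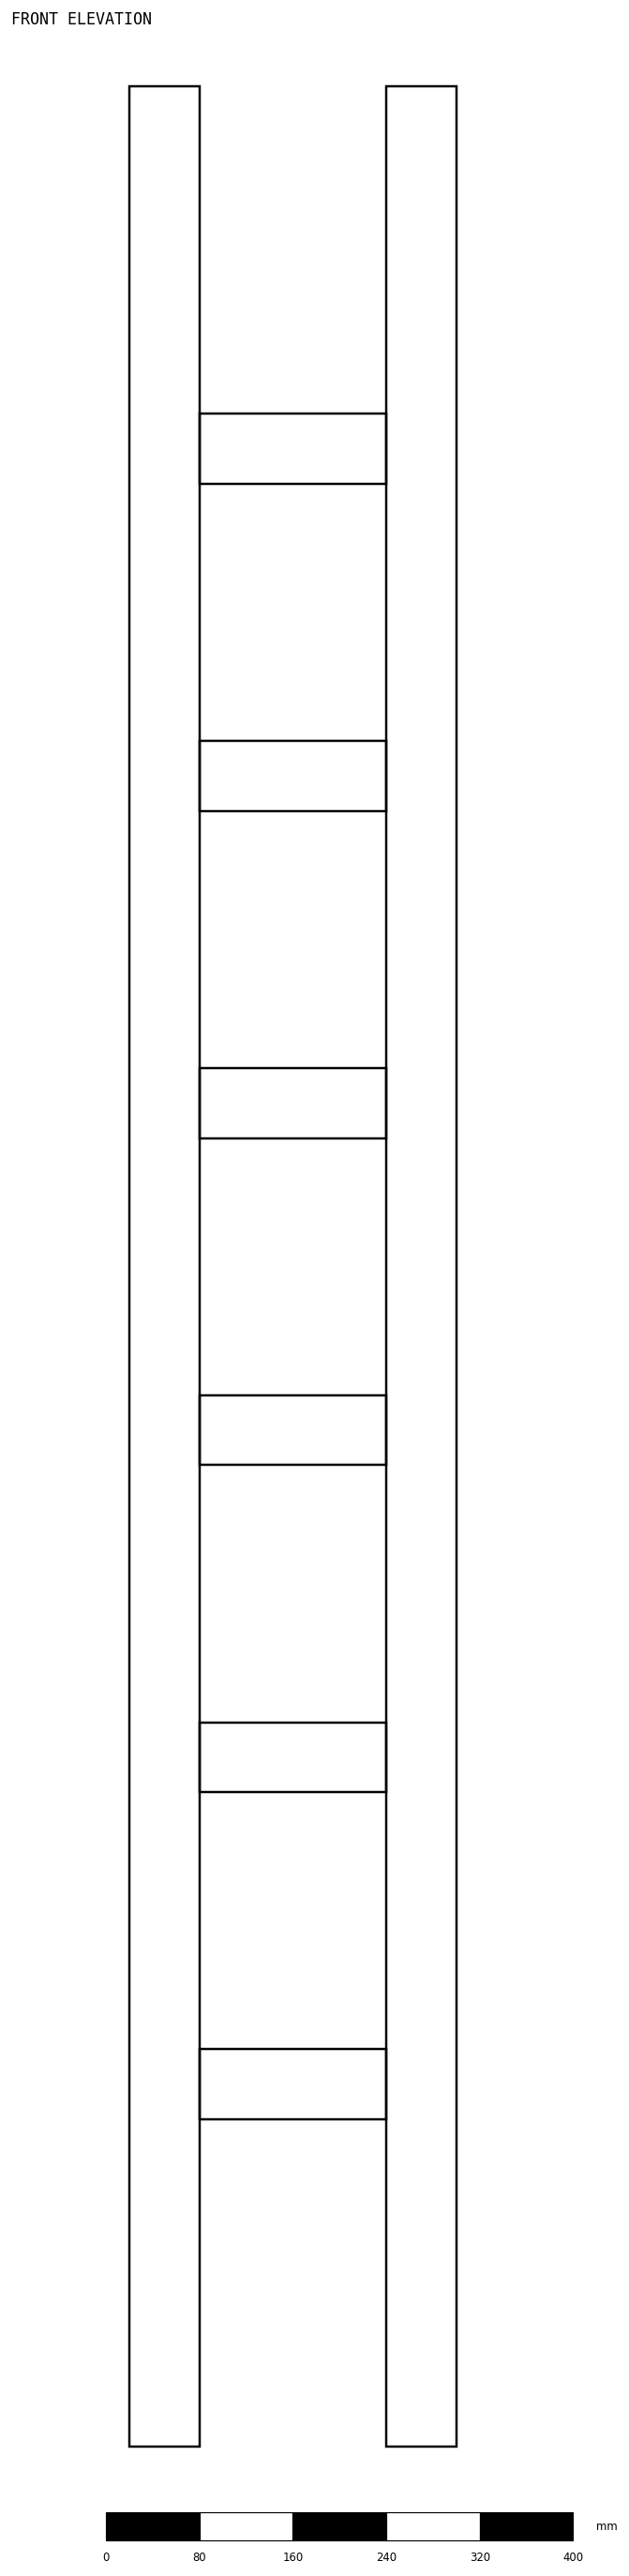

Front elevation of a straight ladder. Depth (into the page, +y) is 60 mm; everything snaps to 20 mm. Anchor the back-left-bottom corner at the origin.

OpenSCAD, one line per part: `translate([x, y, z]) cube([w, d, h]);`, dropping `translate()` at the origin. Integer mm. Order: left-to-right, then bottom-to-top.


cube([60, 60, 2020]);
translate([60, 0, 280]) cube([160, 60, 60]);
translate([60, 0, 560]) cube([160, 60, 60]);
translate([60, 0, 840]) cube([160, 60, 60]);
translate([60, 0, 1120]) cube([160, 60, 60]);
translate([60, 0, 1400]) cube([160, 60, 60]);
translate([60, 0, 1680]) cube([160, 60, 60]);
translate([220, 0, 0]) cube([60, 60, 2020]);


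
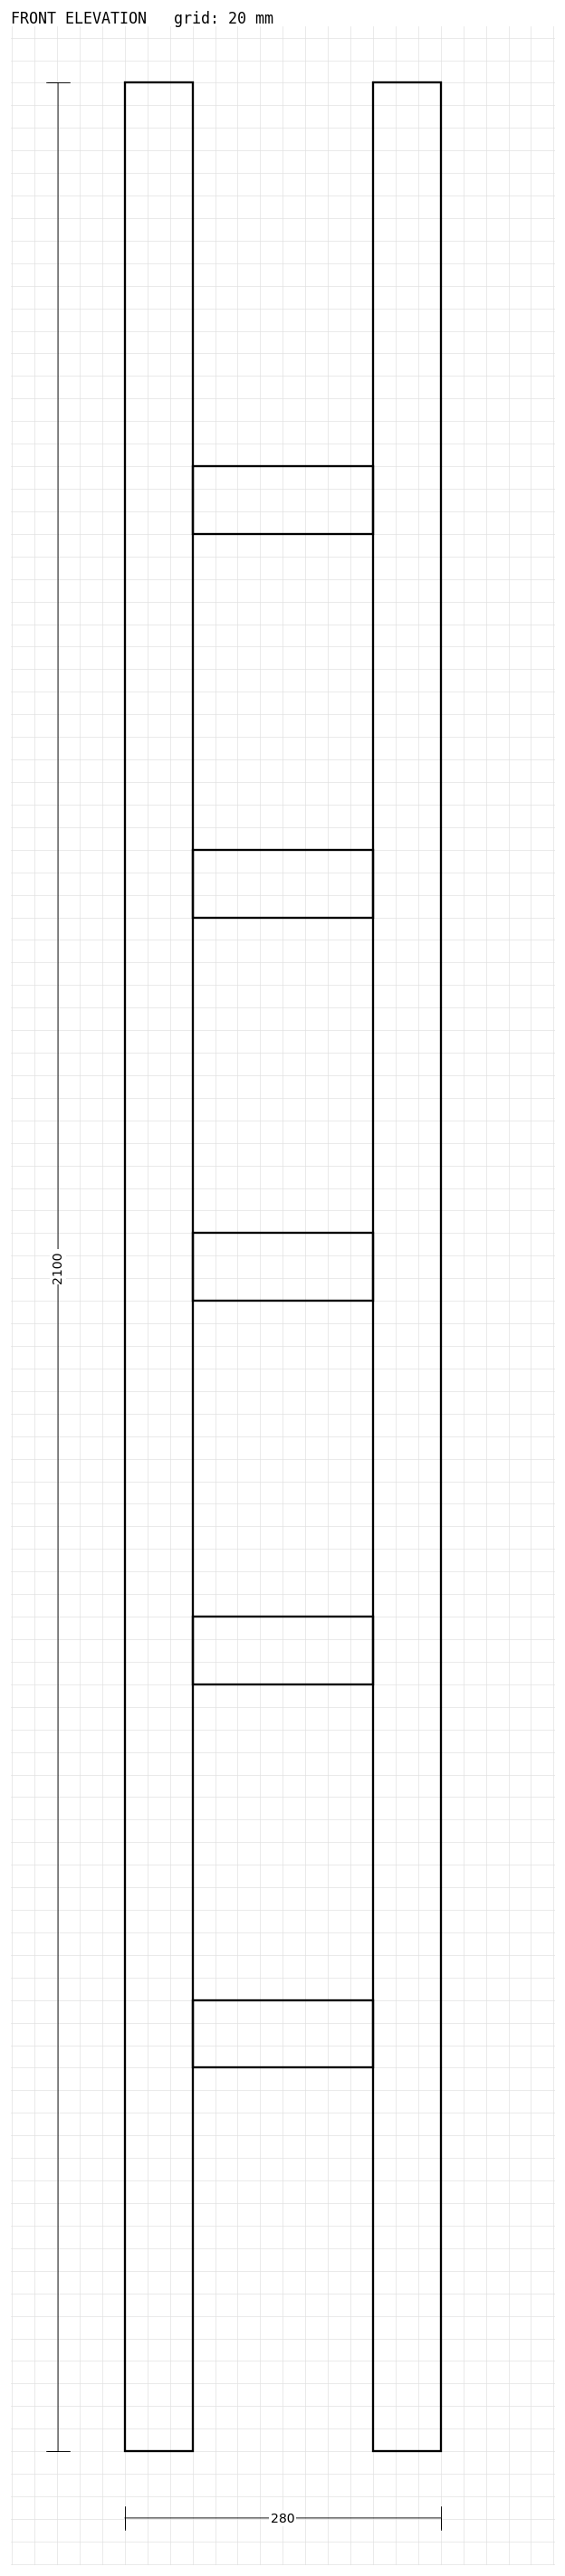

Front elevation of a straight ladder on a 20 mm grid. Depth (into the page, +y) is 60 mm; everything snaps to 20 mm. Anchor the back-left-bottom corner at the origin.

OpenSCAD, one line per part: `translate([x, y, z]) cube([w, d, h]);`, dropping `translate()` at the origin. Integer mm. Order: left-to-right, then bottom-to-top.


cube([60, 60, 2100]);
translate([60, 0, 340]) cube([160, 60, 60]);
translate([60, 0, 680]) cube([160, 60, 60]);
translate([60, 0, 1020]) cube([160, 60, 60]);
translate([60, 0, 1360]) cube([160, 60, 60]);
translate([60, 0, 1700]) cube([160, 60, 60]);
translate([220, 0, 0]) cube([60, 60, 2100]);


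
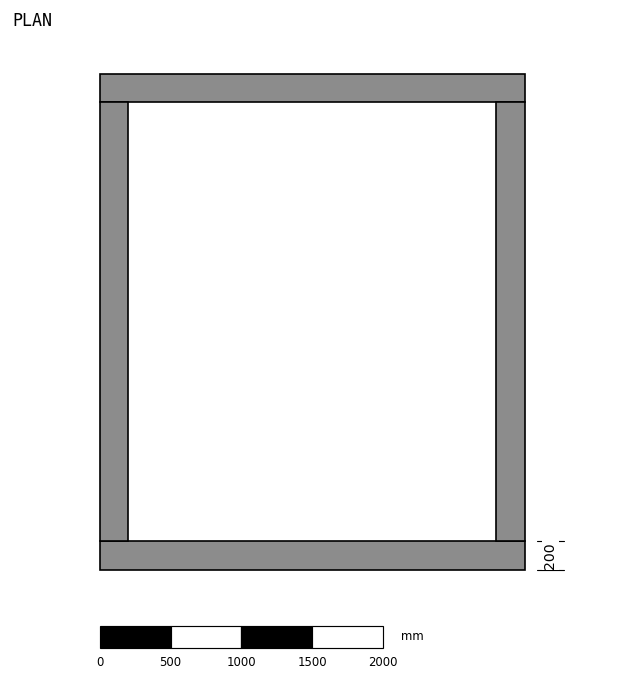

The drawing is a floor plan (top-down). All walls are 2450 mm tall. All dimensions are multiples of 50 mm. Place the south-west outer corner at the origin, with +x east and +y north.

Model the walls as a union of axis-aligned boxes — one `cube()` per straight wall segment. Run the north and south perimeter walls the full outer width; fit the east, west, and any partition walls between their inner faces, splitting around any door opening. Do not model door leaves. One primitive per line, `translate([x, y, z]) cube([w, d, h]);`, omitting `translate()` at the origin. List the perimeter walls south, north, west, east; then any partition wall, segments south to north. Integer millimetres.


cube([3000, 200, 2450]);
translate([0, 3300, 0]) cube([3000, 200, 2450]);
translate([0, 200, 0]) cube([200, 3100, 2450]);
translate([2800, 200, 0]) cube([200, 3100, 2450]);
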